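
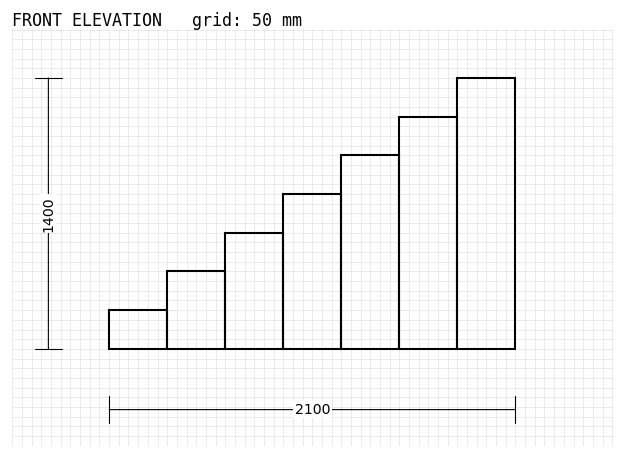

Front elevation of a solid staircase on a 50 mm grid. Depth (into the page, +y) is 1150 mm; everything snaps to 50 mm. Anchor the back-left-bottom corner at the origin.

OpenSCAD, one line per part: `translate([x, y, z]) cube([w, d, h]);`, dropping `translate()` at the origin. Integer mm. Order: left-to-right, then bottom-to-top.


cube([300, 1150, 200]);
translate([300, 0, 0]) cube([300, 1150, 400]);
translate([600, 0, 0]) cube([300, 1150, 600]);
translate([900, 0, 0]) cube([300, 1150, 800]);
translate([1200, 0, 0]) cube([300, 1150, 1000]);
translate([1500, 0, 0]) cube([300, 1150, 1200]);
translate([1800, 0, 0]) cube([300, 1150, 1400]);


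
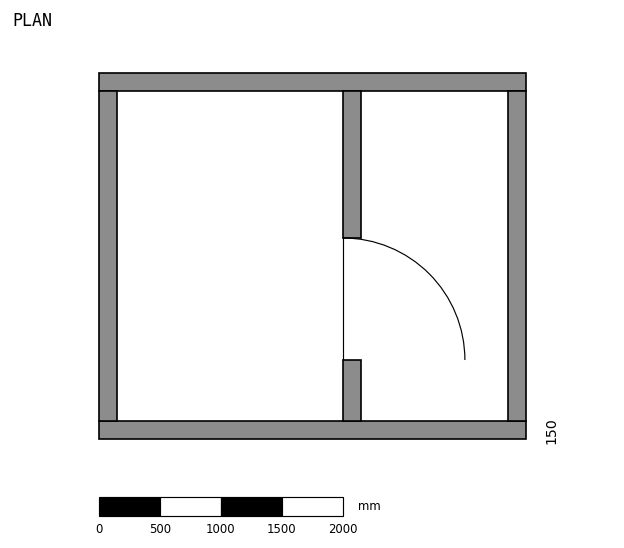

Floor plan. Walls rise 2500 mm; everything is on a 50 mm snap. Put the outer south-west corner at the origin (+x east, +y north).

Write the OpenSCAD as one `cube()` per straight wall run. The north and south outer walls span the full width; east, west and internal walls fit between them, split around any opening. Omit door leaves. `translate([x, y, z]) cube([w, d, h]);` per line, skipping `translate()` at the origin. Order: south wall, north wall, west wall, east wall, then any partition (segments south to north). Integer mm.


cube([3500, 150, 2500]);
translate([0, 2850, 0]) cube([3500, 150, 2500]);
translate([0, 150, 0]) cube([150, 2700, 2500]);
translate([3350, 150, 0]) cube([150, 2700, 2500]);
translate([2000, 150, 0]) cube([150, 500, 2500]);
translate([2000, 1650, 0]) cube([150, 1200, 2500]);


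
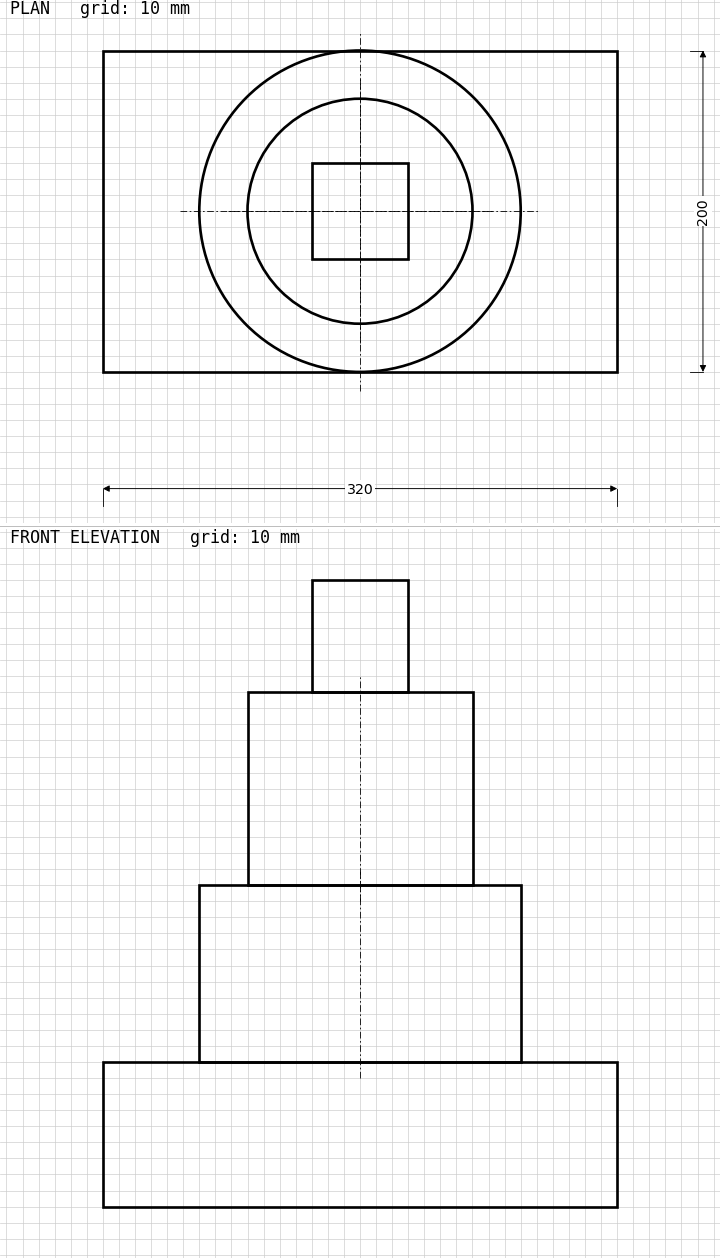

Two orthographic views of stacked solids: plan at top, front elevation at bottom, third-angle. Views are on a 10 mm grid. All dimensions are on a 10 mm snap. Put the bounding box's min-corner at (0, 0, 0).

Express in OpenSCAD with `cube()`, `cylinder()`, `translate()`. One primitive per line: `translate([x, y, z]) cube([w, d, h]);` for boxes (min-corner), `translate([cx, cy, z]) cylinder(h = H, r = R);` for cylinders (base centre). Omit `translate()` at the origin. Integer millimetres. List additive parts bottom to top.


cube([320, 200, 90]);
translate([160, 100, 90]) cylinder(h = 110, r = 100);
translate([160, 100, 200]) cylinder(h = 120, r = 70);
translate([130, 70, 320]) cube([60, 60, 70]);


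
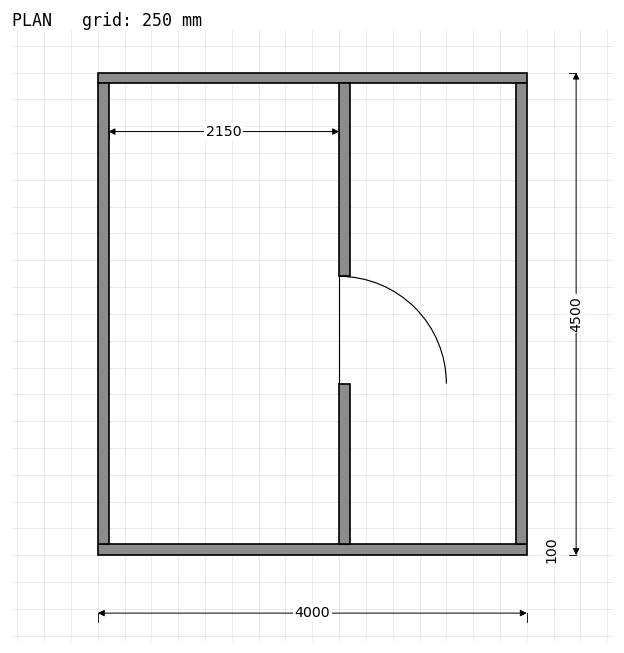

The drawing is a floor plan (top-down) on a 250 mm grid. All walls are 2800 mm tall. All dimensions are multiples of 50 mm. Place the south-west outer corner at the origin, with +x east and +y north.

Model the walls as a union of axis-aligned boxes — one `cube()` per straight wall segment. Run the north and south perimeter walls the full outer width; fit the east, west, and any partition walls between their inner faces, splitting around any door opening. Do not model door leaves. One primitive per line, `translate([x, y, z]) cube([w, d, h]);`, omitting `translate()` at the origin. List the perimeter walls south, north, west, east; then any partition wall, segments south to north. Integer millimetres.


cube([4000, 100, 2800]);
translate([0, 4400, 0]) cube([4000, 100, 2800]);
translate([0, 100, 0]) cube([100, 4300, 2800]);
translate([3900, 100, 0]) cube([100, 4300, 2800]);
translate([2250, 100, 0]) cube([100, 1500, 2800]);
translate([2250, 2600, 0]) cube([100, 1800, 2800]);


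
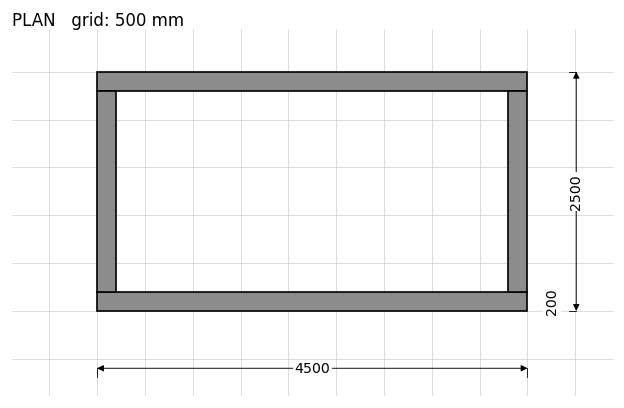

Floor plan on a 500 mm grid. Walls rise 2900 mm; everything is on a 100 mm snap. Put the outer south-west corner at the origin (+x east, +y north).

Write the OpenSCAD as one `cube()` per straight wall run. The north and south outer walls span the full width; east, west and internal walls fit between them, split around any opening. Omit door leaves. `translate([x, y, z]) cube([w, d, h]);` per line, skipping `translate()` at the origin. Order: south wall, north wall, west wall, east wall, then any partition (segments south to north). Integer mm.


cube([4500, 200, 2900]);
translate([0, 2300, 0]) cube([4500, 200, 2900]);
translate([0, 200, 0]) cube([200, 2100, 2900]);
translate([4300, 200, 0]) cube([200, 2100, 2900]);


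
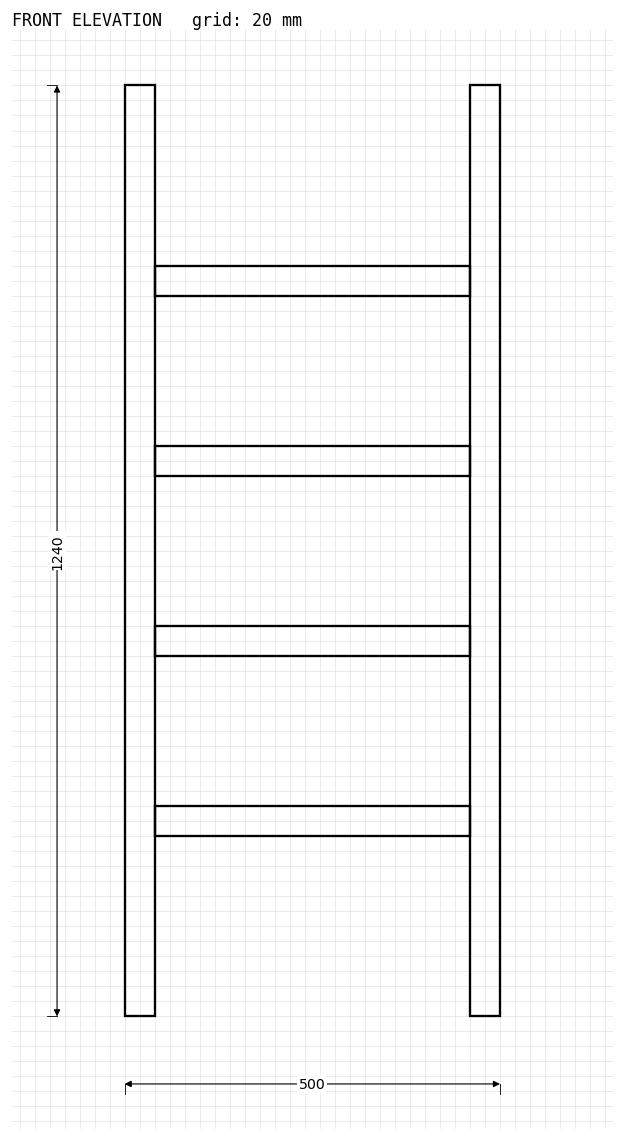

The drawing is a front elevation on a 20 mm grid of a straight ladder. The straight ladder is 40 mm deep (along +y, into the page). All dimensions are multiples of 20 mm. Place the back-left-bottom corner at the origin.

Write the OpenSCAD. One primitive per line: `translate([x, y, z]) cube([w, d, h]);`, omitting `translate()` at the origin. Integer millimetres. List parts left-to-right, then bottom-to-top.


cube([40, 40, 1240]);
translate([40, 0, 240]) cube([420, 40, 40]);
translate([40, 0, 480]) cube([420, 40, 40]);
translate([40, 0, 720]) cube([420, 40, 40]);
translate([40, 0, 960]) cube([420, 40, 40]);
translate([460, 0, 0]) cube([40, 40, 1240]);


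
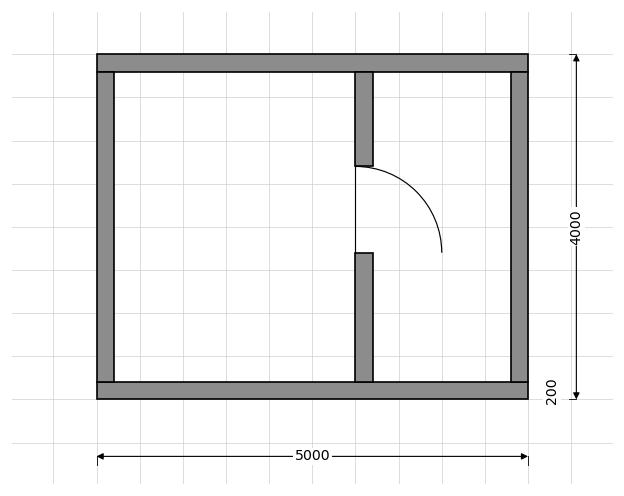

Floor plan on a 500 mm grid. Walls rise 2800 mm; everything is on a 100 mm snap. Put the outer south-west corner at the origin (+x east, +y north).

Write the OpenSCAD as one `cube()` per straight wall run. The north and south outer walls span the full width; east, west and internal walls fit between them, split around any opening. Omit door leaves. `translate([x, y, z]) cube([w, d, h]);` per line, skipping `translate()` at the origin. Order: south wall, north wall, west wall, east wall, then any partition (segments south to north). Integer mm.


cube([5000, 200, 2800]);
translate([0, 3800, 0]) cube([5000, 200, 2800]);
translate([0, 200, 0]) cube([200, 3600, 2800]);
translate([4800, 200, 0]) cube([200, 3600, 2800]);
translate([3000, 200, 0]) cube([200, 1500, 2800]);
translate([3000, 2700, 0]) cube([200, 1100, 2800]);


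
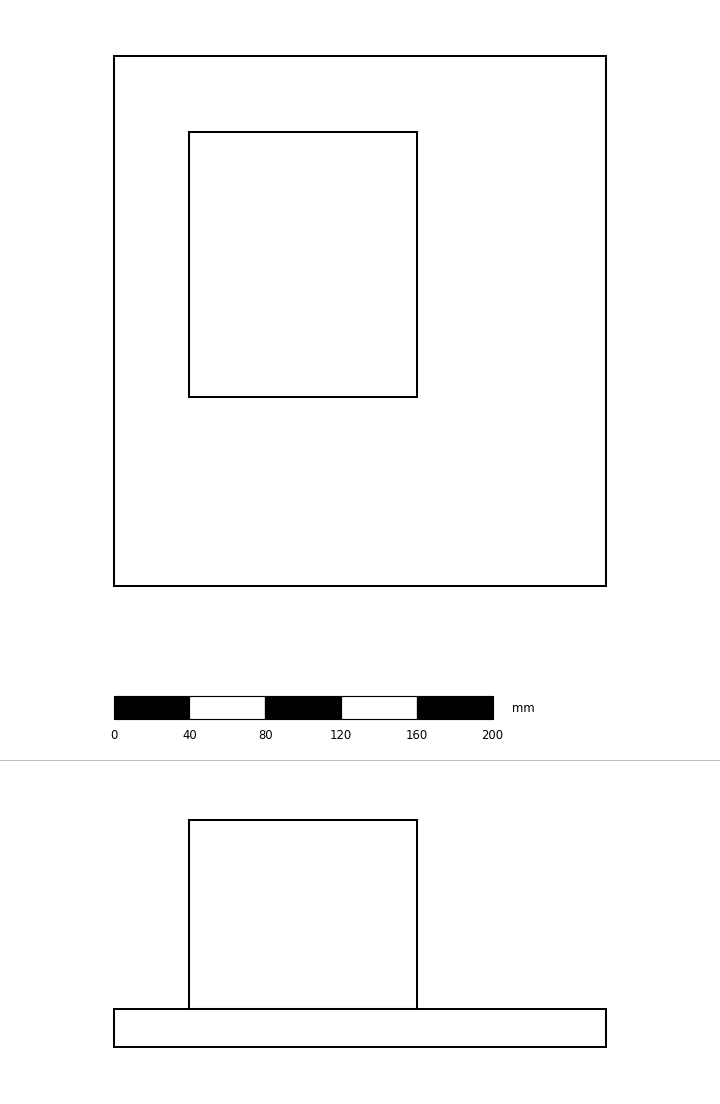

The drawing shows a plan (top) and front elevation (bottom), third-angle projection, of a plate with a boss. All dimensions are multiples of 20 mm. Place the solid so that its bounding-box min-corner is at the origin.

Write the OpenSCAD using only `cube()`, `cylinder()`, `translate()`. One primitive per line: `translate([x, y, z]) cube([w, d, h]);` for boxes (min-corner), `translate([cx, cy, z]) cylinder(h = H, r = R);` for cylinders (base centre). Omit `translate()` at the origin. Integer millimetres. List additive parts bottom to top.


cube([260, 280, 20]);
translate([40, 100, 20]) cube([120, 140, 100]);


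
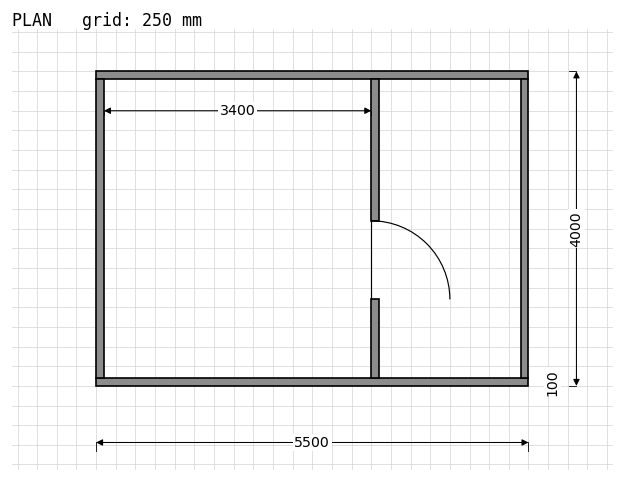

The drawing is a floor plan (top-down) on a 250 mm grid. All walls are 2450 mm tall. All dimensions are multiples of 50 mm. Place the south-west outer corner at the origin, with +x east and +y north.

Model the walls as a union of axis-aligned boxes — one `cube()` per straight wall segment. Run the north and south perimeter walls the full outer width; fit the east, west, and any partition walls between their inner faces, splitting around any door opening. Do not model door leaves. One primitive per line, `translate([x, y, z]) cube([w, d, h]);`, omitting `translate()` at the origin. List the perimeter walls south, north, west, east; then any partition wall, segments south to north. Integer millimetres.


cube([5500, 100, 2450]);
translate([0, 3900, 0]) cube([5500, 100, 2450]);
translate([0, 100, 0]) cube([100, 3800, 2450]);
translate([5400, 100, 0]) cube([100, 3800, 2450]);
translate([3500, 100, 0]) cube([100, 1000, 2450]);
translate([3500, 2100, 0]) cube([100, 1800, 2450]);


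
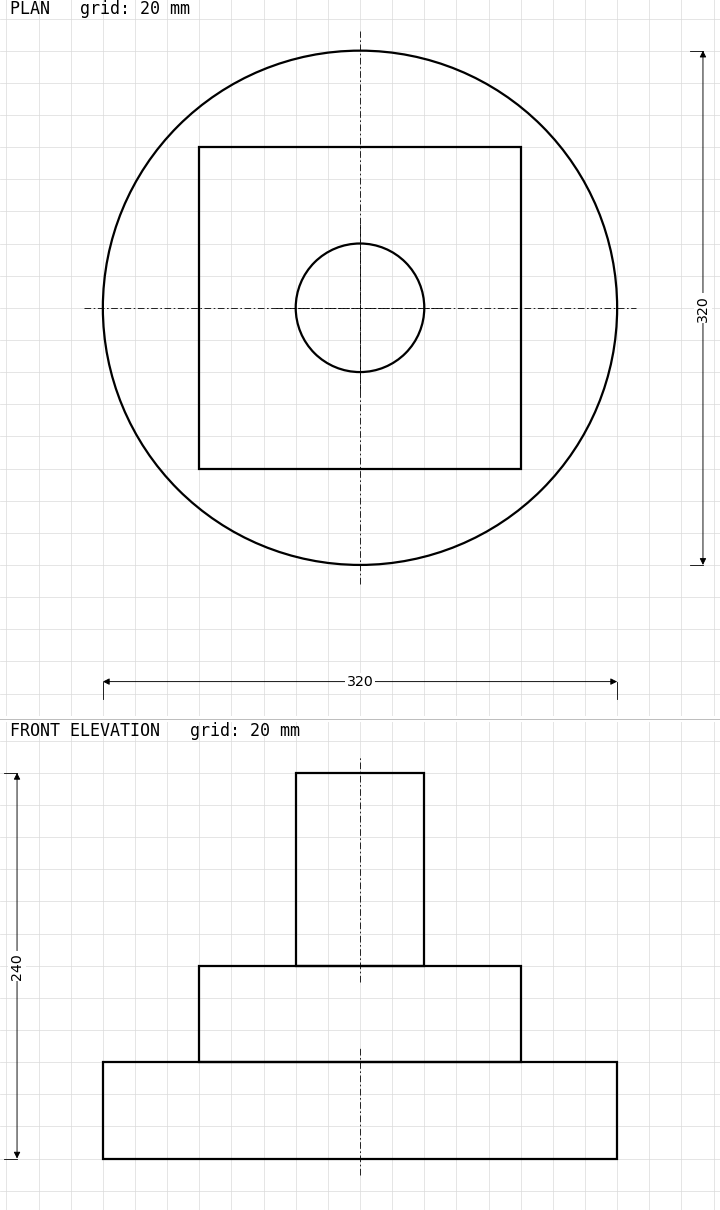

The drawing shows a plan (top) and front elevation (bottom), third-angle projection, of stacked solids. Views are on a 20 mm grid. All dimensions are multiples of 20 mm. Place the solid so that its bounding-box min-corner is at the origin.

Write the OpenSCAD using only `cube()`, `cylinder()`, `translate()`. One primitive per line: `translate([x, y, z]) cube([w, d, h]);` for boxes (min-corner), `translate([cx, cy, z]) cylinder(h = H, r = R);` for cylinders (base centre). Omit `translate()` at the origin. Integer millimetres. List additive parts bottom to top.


translate([160, 160, 0]) cylinder(h = 60, r = 160);
translate([60, 60, 60]) cube([200, 200, 60]);
translate([160, 160, 120]) cylinder(h = 120, r = 40);


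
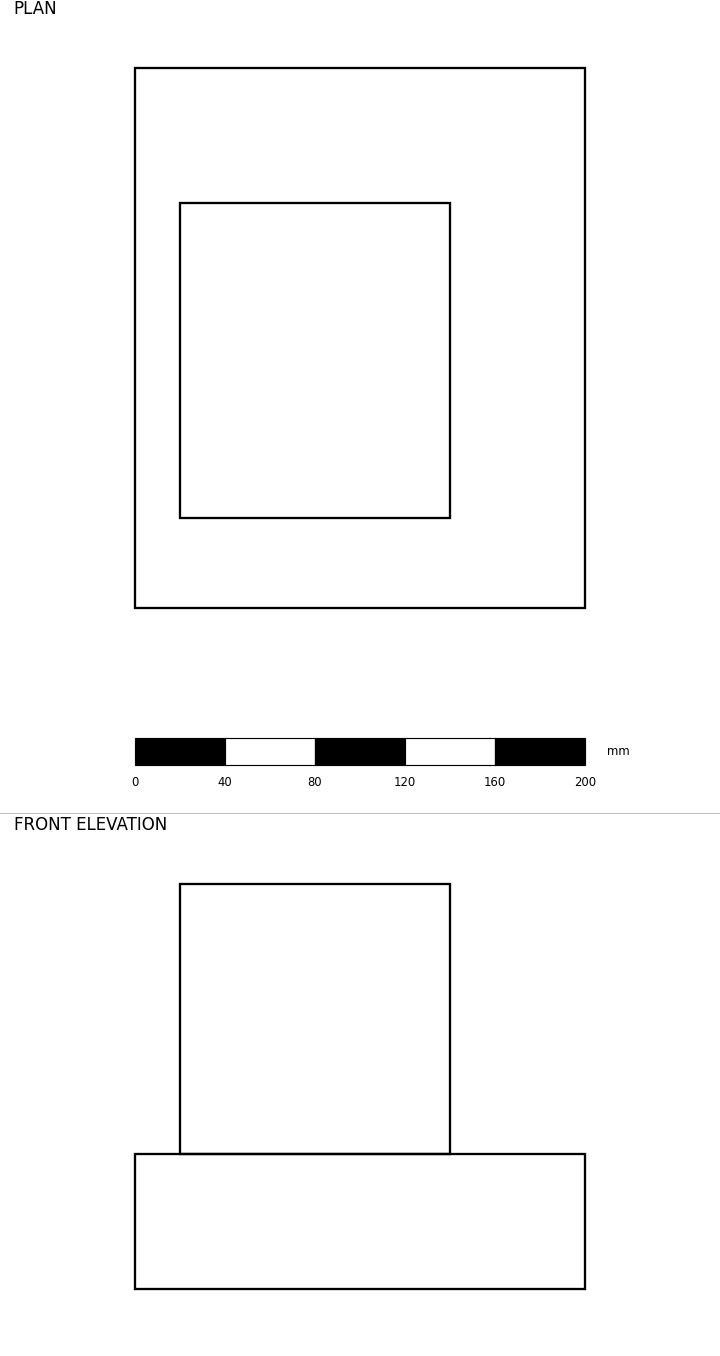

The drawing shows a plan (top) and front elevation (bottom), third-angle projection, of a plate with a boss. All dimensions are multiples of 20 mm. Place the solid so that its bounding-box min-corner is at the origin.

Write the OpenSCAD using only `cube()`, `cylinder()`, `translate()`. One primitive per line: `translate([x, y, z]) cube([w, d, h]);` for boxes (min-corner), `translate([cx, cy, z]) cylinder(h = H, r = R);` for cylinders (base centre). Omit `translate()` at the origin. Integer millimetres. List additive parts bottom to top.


cube([200, 240, 60]);
translate([20, 40, 60]) cube([120, 140, 120]);


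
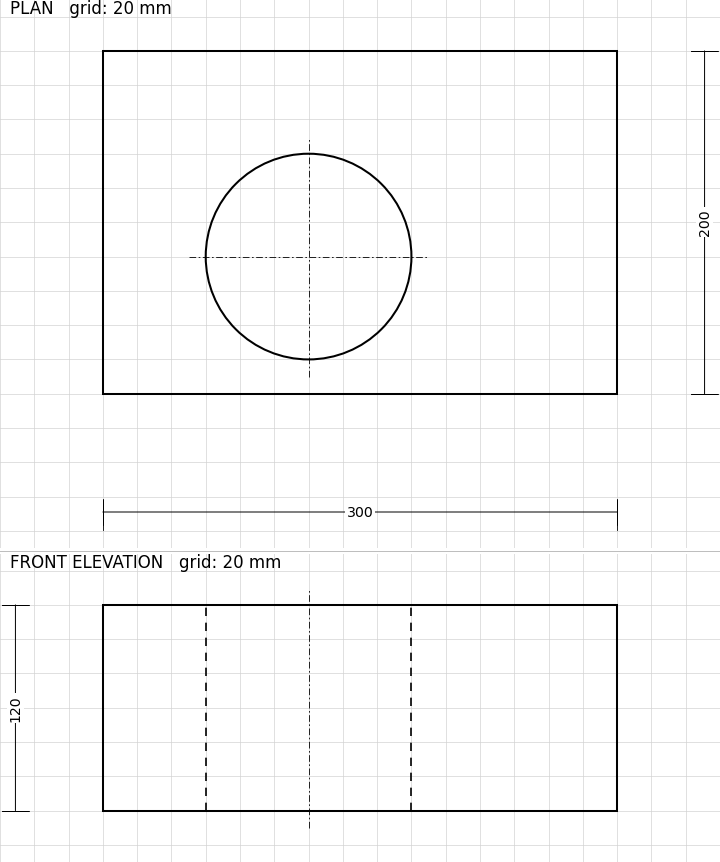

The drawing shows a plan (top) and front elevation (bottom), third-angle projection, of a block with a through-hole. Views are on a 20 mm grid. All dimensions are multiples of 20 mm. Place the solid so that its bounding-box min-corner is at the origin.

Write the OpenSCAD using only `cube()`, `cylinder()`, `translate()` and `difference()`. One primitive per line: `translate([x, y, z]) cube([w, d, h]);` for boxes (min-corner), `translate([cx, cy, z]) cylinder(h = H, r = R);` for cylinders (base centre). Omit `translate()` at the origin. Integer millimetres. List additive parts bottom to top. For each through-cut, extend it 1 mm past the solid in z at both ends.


difference() {
  cube([300, 200, 120]);
  translate([120, 80, -1]) cylinder(h = 122, r = 60);
}


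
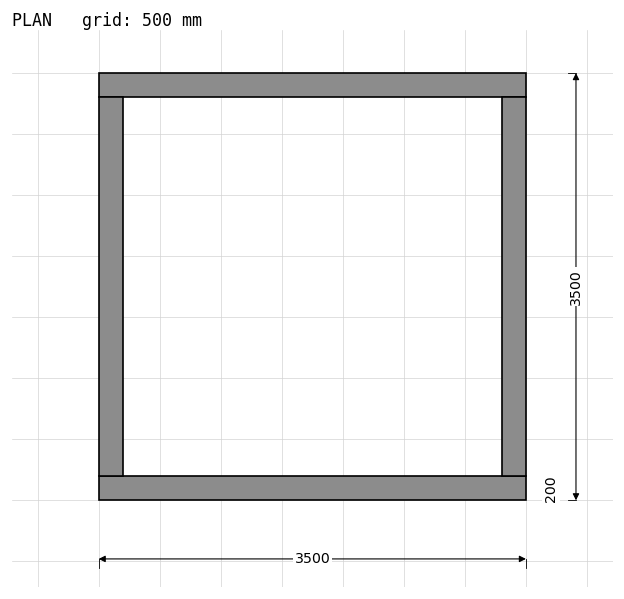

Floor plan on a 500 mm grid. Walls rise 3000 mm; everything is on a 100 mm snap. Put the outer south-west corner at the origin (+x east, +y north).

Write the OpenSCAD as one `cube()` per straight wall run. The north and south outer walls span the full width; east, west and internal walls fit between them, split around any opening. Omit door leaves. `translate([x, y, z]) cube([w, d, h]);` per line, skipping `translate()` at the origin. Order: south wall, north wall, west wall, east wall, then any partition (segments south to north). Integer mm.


cube([3500, 200, 3000]);
translate([0, 3300, 0]) cube([3500, 200, 3000]);
translate([0, 200, 0]) cube([200, 3100, 3000]);
translate([3300, 200, 0]) cube([200, 3100, 3000]);


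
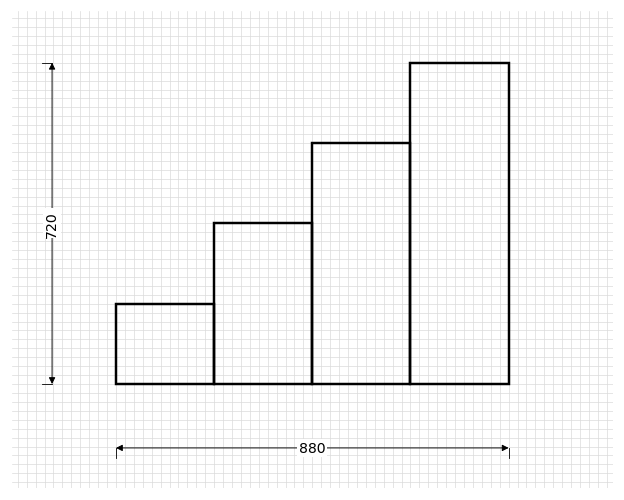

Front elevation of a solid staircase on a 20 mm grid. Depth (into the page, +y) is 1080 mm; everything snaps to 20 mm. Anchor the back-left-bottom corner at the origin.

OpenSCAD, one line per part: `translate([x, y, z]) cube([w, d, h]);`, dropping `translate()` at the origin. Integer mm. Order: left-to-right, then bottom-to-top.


cube([220, 1080, 180]);
translate([220, 0, 0]) cube([220, 1080, 360]);
translate([440, 0, 0]) cube([220, 1080, 540]);
translate([660, 0, 0]) cube([220, 1080, 720]);


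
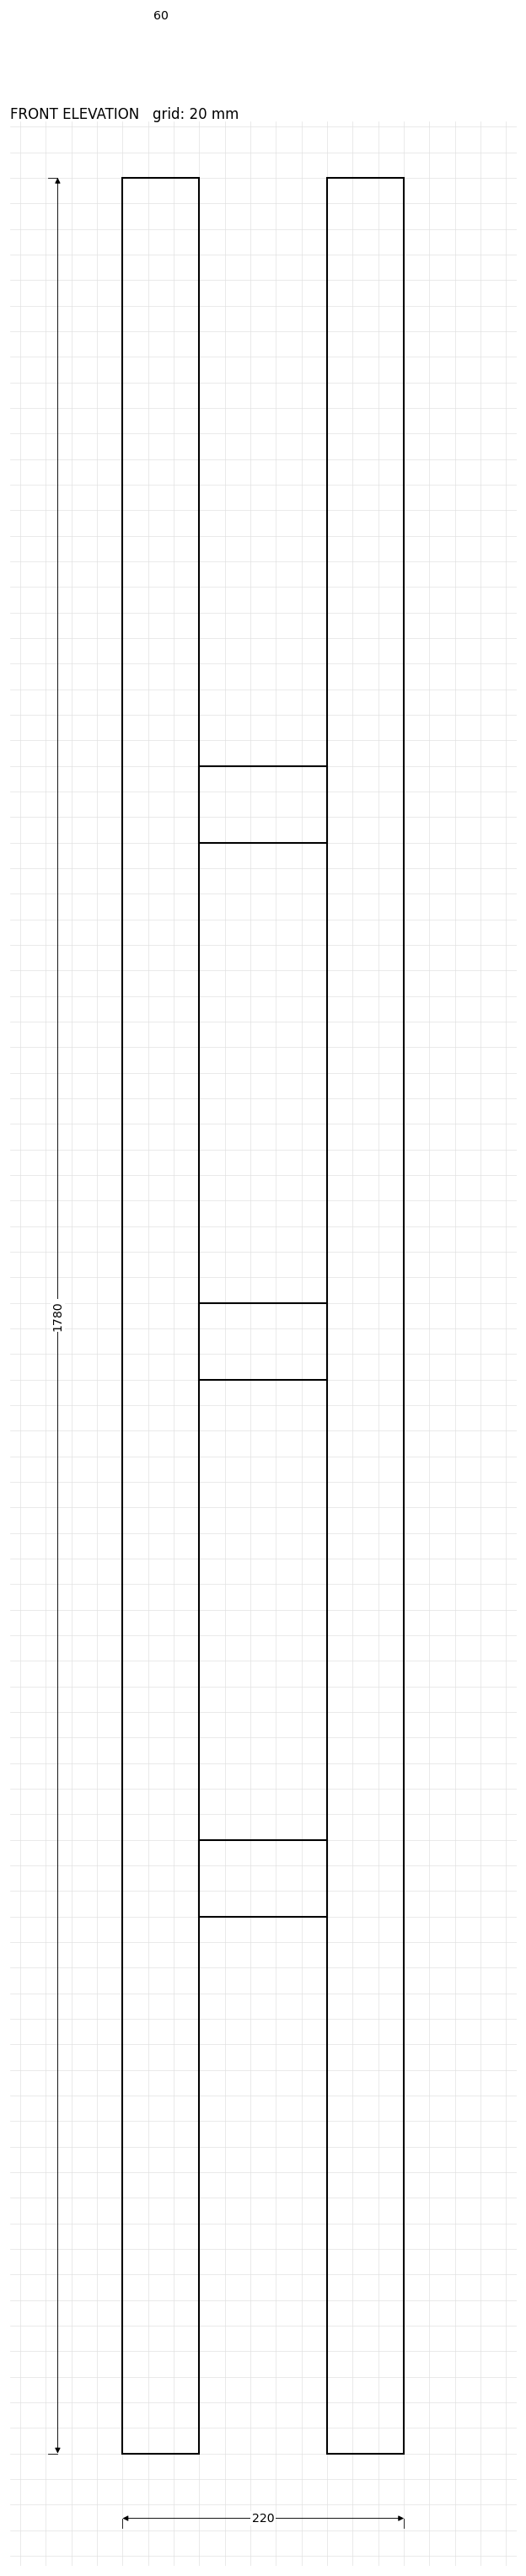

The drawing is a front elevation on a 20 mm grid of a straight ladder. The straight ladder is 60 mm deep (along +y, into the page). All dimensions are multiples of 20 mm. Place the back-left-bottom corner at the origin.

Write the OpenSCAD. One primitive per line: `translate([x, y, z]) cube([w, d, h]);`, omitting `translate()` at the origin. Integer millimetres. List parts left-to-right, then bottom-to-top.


cube([60, 60, 1780]);
translate([60, 0, 420]) cube([100, 60, 60]);
translate([60, 0, 840]) cube([100, 60, 60]);
translate([60, 0, 1260]) cube([100, 60, 60]);
translate([160, 0, 0]) cube([60, 60, 1780]);


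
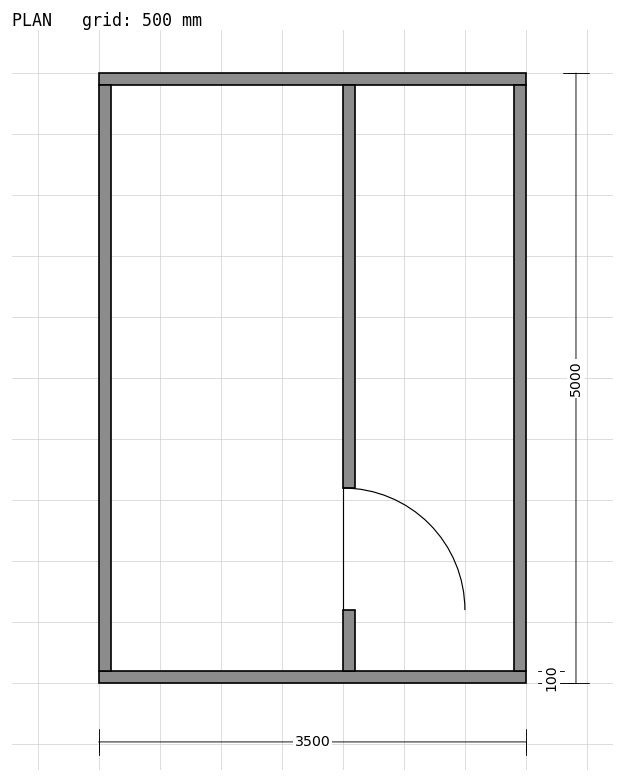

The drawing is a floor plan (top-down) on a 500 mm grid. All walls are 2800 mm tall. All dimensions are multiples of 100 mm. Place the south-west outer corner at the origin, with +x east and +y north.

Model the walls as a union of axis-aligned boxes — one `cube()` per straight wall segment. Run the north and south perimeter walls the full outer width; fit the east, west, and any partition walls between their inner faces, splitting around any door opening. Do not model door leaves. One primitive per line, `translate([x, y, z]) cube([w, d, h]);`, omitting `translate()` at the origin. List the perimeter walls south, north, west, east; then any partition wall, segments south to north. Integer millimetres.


cube([3500, 100, 2800]);
translate([0, 4900, 0]) cube([3500, 100, 2800]);
translate([0, 100, 0]) cube([100, 4800, 2800]);
translate([3400, 100, 0]) cube([100, 4800, 2800]);
translate([2000, 100, 0]) cube([100, 500, 2800]);
translate([2000, 1600, 0]) cube([100, 3300, 2800]);


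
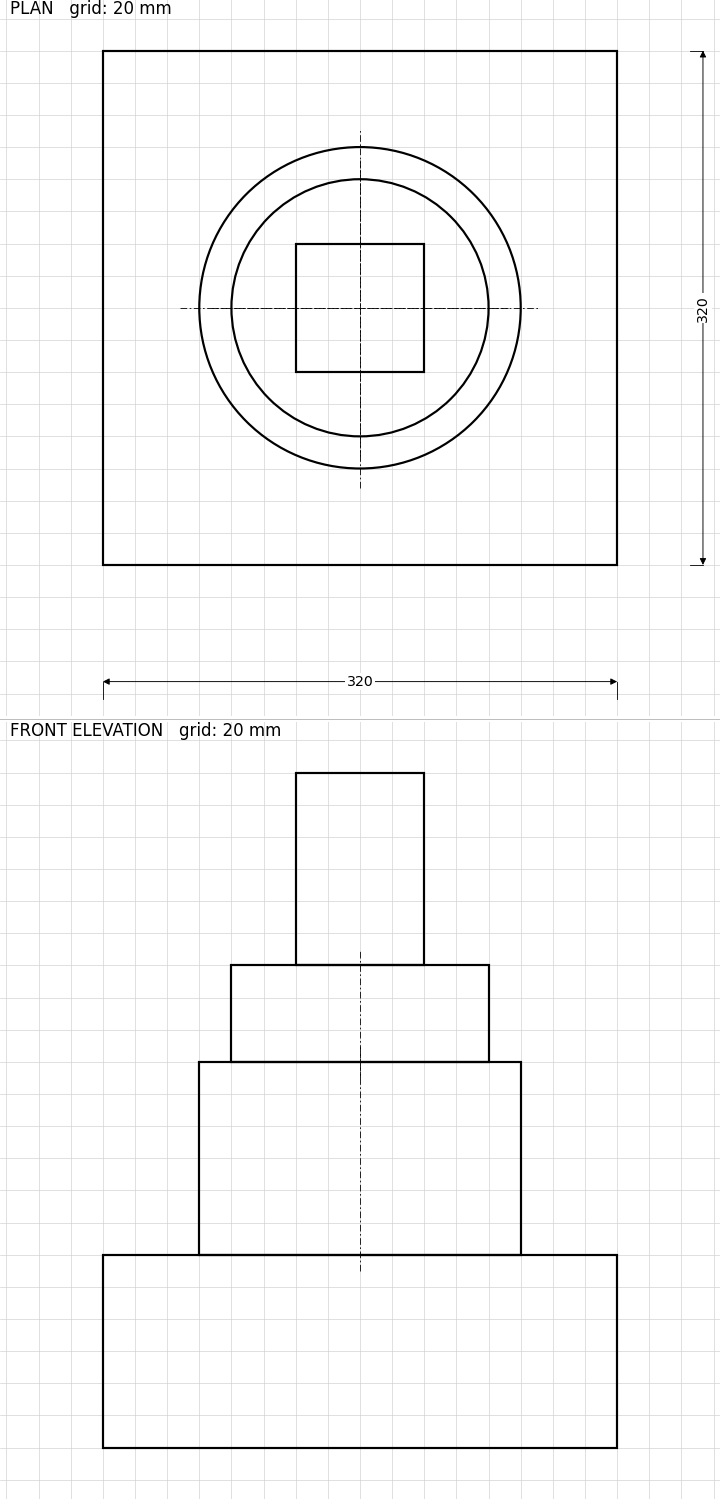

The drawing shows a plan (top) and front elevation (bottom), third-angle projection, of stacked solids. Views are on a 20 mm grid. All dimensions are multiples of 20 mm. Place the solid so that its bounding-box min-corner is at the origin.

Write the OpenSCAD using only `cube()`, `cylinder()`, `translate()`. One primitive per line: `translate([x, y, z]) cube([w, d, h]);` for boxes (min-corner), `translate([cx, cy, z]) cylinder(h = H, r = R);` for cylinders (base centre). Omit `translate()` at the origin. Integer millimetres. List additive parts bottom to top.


cube([320, 320, 120]);
translate([160, 160, 120]) cylinder(h = 120, r = 100);
translate([160, 160, 240]) cylinder(h = 60, r = 80);
translate([120, 120, 300]) cube([80, 80, 120]);


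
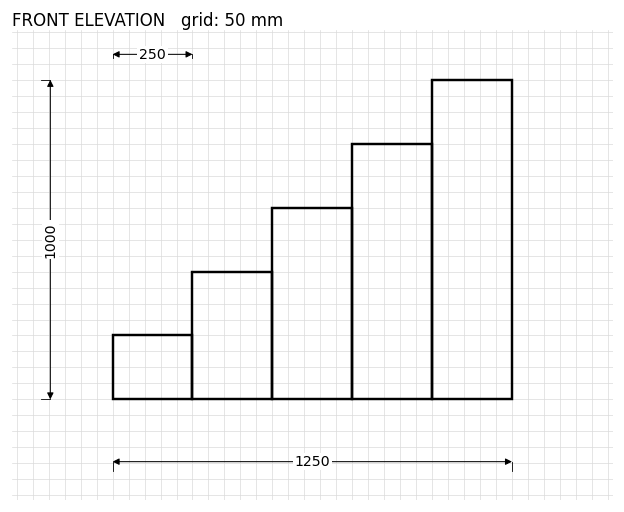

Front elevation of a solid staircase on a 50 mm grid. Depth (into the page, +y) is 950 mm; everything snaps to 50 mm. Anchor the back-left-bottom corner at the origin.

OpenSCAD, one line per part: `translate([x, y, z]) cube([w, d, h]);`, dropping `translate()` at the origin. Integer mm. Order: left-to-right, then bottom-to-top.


cube([250, 950, 200]);
translate([250, 0, 0]) cube([250, 950, 400]);
translate([500, 0, 0]) cube([250, 950, 600]);
translate([750, 0, 0]) cube([250, 950, 800]);
translate([1000, 0, 0]) cube([250, 950, 1000]);


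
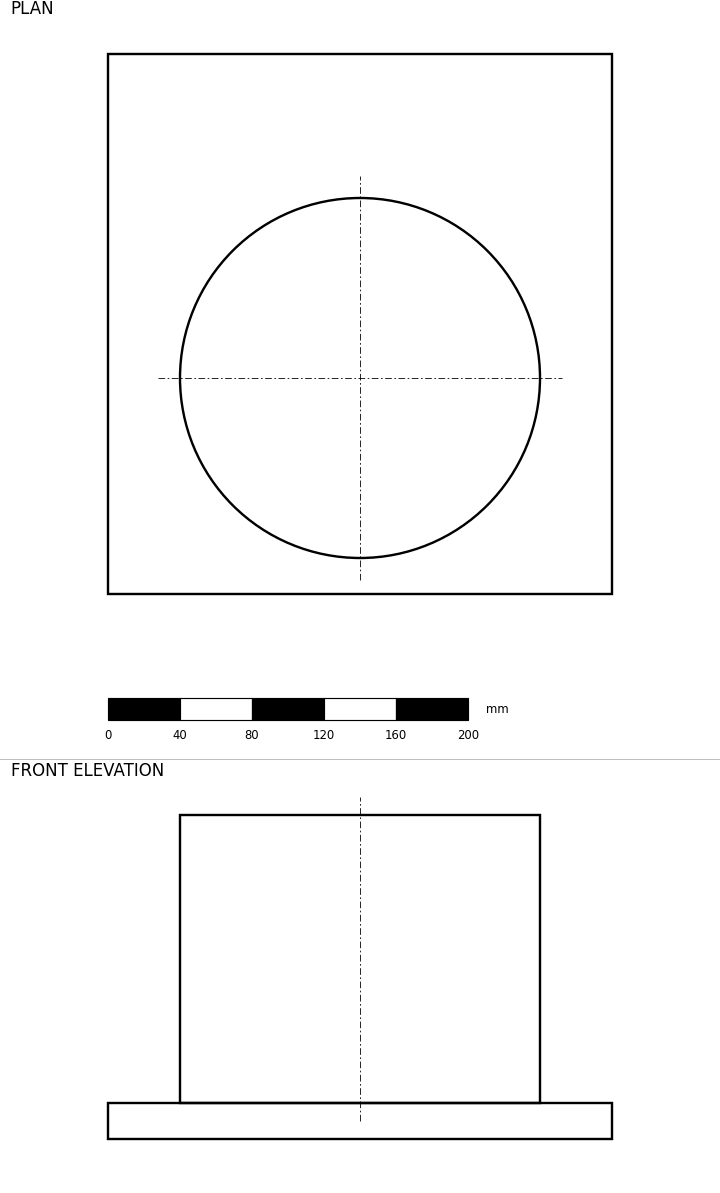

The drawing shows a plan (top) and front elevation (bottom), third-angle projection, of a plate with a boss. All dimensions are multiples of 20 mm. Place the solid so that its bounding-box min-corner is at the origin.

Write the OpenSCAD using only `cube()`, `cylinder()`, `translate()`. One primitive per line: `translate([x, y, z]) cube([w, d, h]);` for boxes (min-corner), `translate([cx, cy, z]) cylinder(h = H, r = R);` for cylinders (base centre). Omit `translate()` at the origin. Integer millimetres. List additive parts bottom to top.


cube([280, 300, 20]);
translate([140, 120, 20]) cylinder(h = 160, r = 100);


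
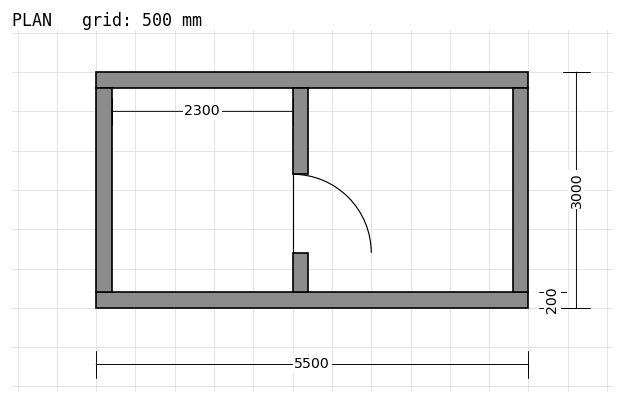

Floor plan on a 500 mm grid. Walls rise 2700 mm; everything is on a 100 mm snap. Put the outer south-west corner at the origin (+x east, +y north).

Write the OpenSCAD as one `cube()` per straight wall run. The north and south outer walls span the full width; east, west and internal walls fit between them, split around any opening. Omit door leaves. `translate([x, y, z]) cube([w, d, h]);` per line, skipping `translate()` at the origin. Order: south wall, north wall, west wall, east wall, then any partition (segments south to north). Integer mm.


cube([5500, 200, 2700]);
translate([0, 2800, 0]) cube([5500, 200, 2700]);
translate([0, 200, 0]) cube([200, 2600, 2700]);
translate([5300, 200, 0]) cube([200, 2600, 2700]);
translate([2500, 200, 0]) cube([200, 500, 2700]);
translate([2500, 1700, 0]) cube([200, 1100, 2700]);


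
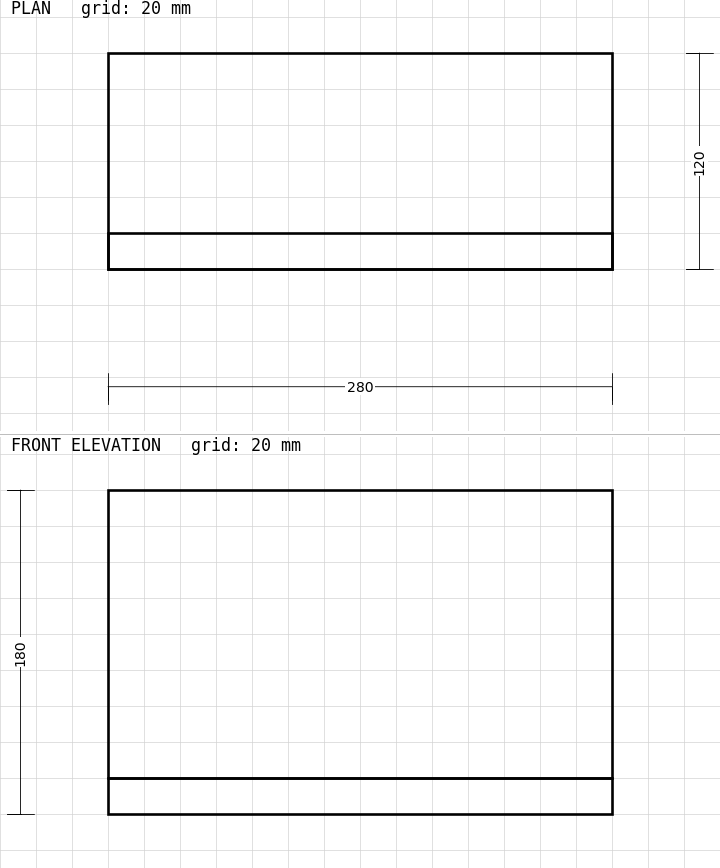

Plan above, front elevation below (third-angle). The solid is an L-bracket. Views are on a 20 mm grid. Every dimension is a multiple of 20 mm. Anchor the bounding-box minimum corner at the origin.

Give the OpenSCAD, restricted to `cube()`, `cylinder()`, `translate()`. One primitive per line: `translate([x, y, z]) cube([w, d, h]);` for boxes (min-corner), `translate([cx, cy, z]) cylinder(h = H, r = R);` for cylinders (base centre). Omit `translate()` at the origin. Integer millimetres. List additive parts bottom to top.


cube([280, 120, 20]);
translate([0, 0, 20]) cube([280, 20, 160]);


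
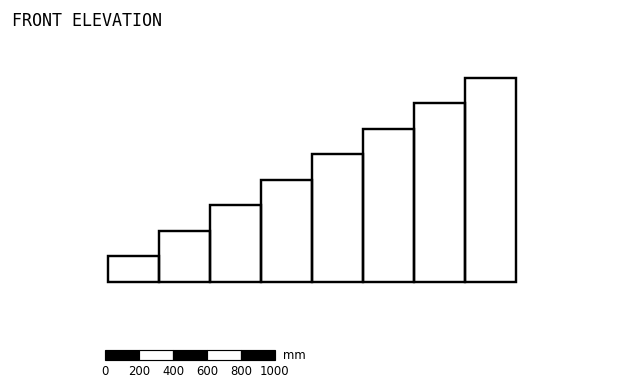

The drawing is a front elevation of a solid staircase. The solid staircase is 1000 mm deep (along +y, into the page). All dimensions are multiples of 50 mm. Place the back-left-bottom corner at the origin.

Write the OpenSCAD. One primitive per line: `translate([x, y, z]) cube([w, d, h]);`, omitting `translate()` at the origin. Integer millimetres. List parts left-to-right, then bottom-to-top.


cube([300, 1000, 150]);
translate([300, 0, 0]) cube([300, 1000, 300]);
translate([600, 0, 0]) cube([300, 1000, 450]);
translate([900, 0, 0]) cube([300, 1000, 600]);
translate([1200, 0, 0]) cube([300, 1000, 750]);
translate([1500, 0, 0]) cube([300, 1000, 900]);
translate([1800, 0, 0]) cube([300, 1000, 1050]);
translate([2100, 0, 0]) cube([300, 1000, 1200]);


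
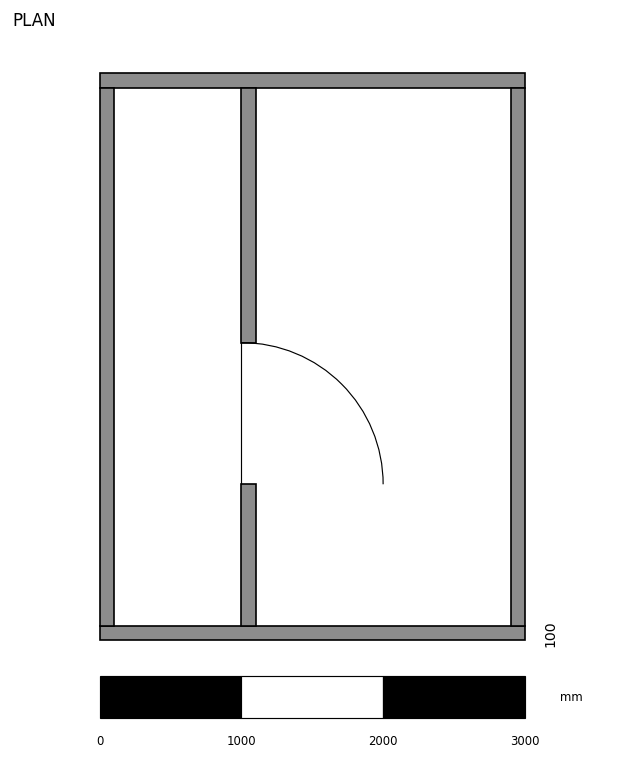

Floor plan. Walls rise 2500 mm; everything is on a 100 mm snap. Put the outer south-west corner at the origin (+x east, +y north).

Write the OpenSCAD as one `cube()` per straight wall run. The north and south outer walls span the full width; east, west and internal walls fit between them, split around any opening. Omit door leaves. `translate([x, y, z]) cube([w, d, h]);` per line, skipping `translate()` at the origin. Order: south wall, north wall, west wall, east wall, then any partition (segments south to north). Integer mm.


cube([3000, 100, 2500]);
translate([0, 3900, 0]) cube([3000, 100, 2500]);
translate([0, 100, 0]) cube([100, 3800, 2500]);
translate([2900, 100, 0]) cube([100, 3800, 2500]);
translate([1000, 100, 0]) cube([100, 1000, 2500]);
translate([1000, 2100, 0]) cube([100, 1800, 2500]);


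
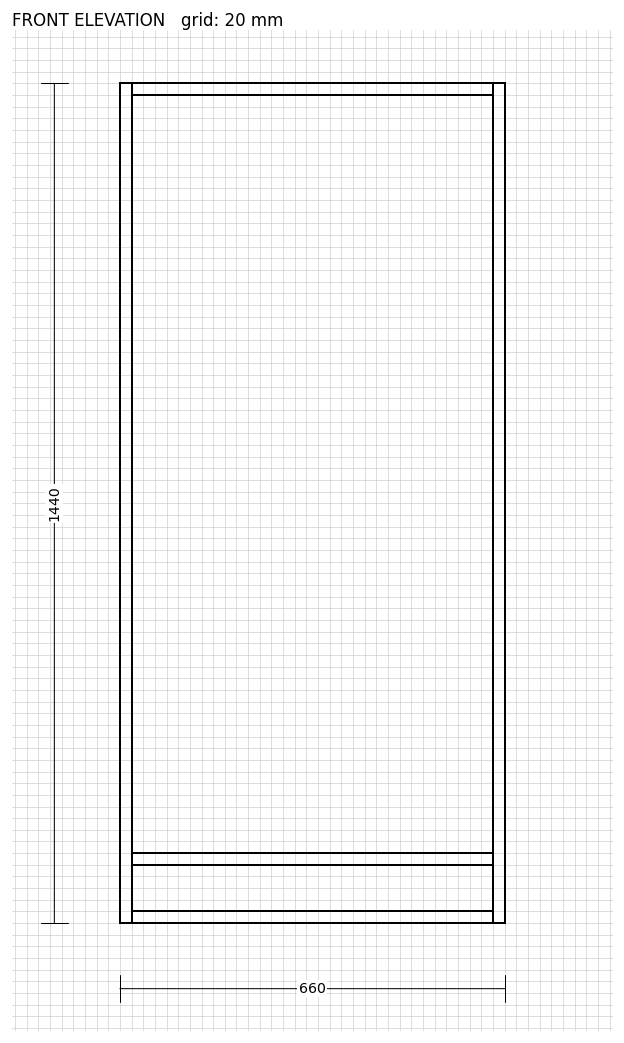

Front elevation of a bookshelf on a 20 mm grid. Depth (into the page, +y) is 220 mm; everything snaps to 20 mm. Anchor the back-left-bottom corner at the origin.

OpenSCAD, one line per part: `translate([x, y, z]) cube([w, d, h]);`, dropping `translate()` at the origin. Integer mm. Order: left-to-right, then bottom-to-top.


cube([20, 220, 1440]);
translate([20, 0, 0]) cube([620, 220, 20]);
translate([20, 0, 100]) cube([620, 220, 20]);
translate([20, 0, 1420]) cube([620, 220, 20]);
translate([640, 0, 0]) cube([20, 220, 1440]);


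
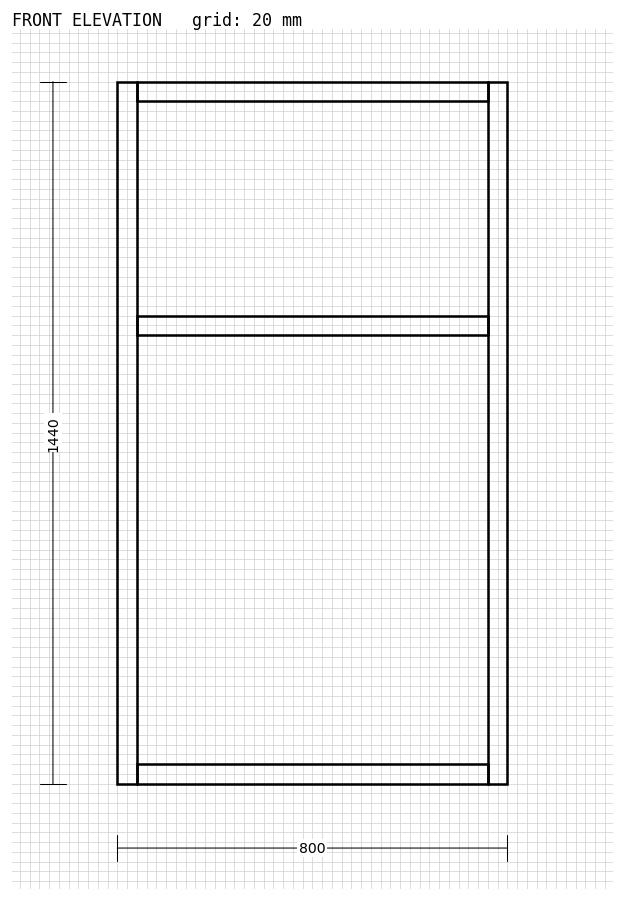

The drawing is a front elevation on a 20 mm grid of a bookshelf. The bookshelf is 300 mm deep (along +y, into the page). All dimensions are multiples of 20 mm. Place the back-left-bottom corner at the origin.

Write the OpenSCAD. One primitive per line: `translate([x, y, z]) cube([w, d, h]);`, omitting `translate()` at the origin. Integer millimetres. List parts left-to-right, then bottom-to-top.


cube([40, 300, 1440]);
translate([40, 0, 0]) cube([720, 300, 40]);
translate([40, 0, 920]) cube([720, 300, 40]);
translate([40, 0, 1400]) cube([720, 300, 40]);
translate([760, 0, 0]) cube([40, 300, 1440]);


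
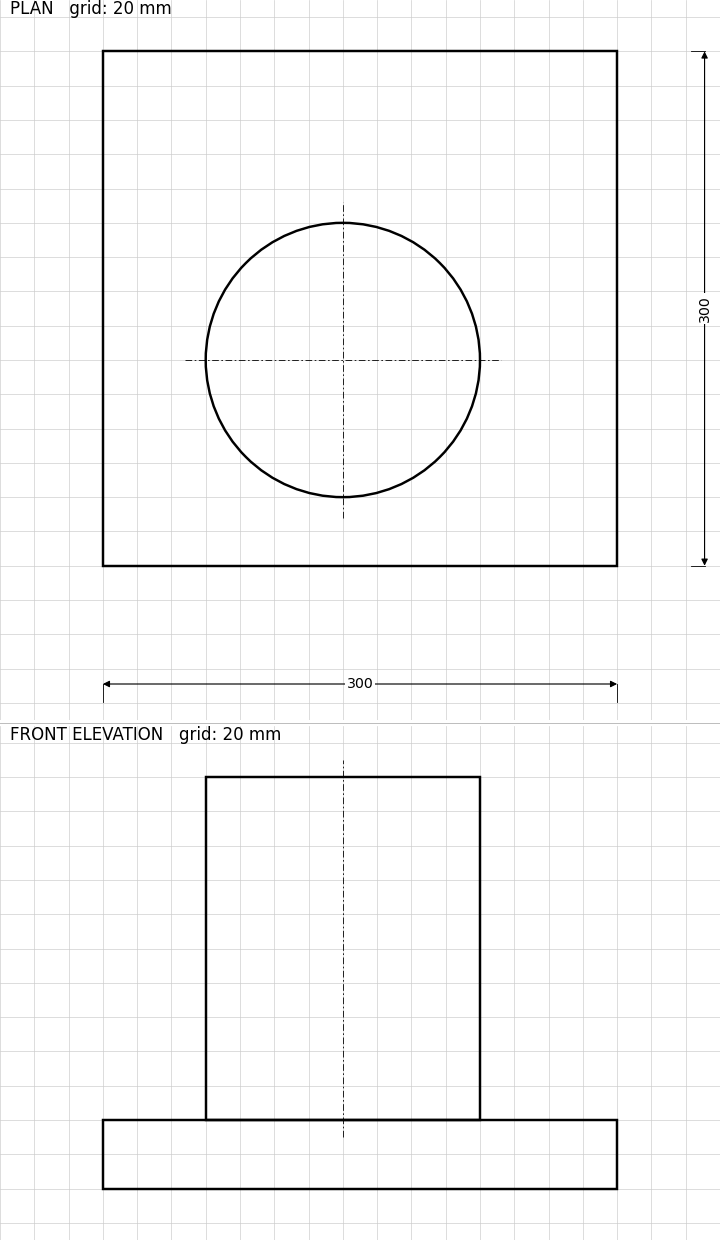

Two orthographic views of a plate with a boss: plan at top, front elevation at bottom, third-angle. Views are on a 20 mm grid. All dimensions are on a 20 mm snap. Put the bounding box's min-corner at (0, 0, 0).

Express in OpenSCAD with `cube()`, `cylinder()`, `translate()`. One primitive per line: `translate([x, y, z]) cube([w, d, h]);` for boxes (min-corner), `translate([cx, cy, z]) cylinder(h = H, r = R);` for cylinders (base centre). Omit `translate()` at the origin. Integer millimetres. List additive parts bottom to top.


cube([300, 300, 40]);
translate([140, 120, 40]) cylinder(h = 200, r = 80);


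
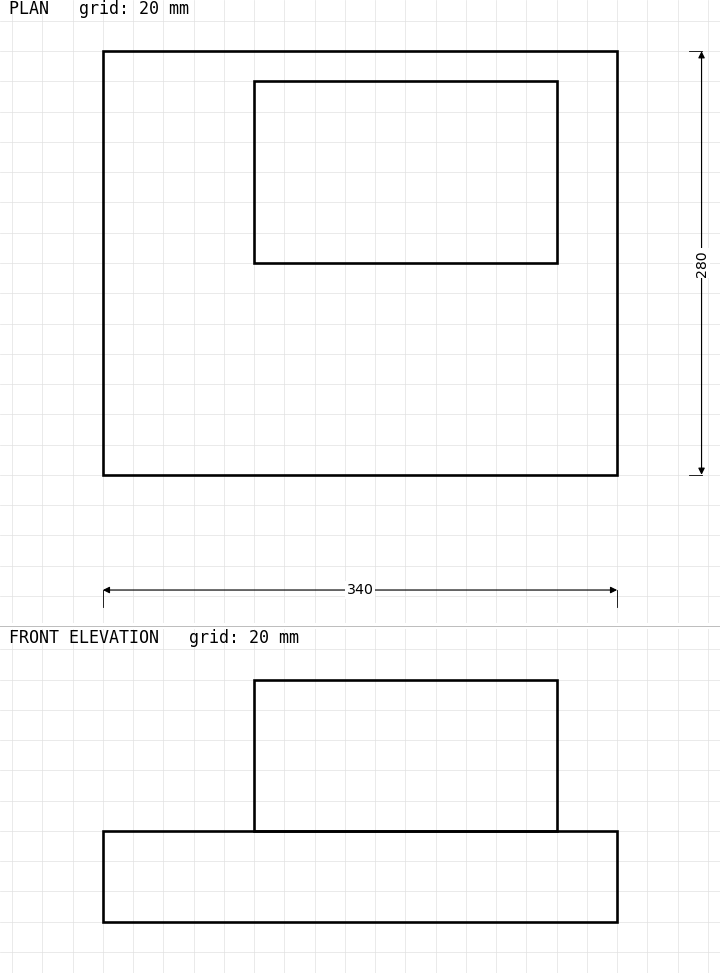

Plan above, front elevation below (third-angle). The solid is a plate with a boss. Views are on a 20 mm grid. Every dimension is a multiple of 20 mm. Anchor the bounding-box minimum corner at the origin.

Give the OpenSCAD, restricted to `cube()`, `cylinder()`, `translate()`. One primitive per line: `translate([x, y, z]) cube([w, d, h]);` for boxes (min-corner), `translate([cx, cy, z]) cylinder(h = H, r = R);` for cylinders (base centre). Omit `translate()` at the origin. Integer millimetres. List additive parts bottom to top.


cube([340, 280, 60]);
translate([100, 140, 60]) cube([200, 120, 100]);


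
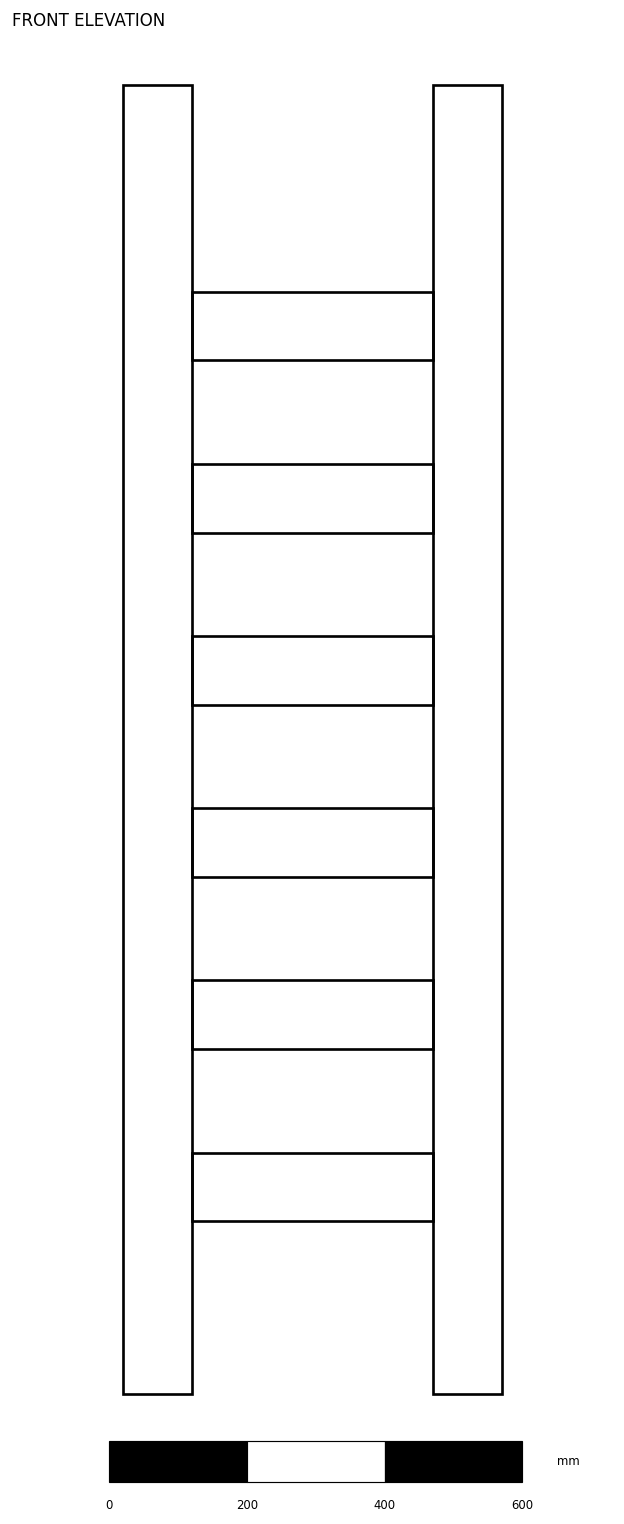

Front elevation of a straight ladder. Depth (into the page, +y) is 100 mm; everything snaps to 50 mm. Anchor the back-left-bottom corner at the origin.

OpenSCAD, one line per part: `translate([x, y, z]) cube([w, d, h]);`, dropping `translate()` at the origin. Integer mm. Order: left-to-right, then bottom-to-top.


cube([100, 100, 1900]);
translate([100, 0, 250]) cube([350, 100, 100]);
translate([100, 0, 500]) cube([350, 100, 100]);
translate([100, 0, 750]) cube([350, 100, 100]);
translate([100, 0, 1000]) cube([350, 100, 100]);
translate([100, 0, 1250]) cube([350, 100, 100]);
translate([100, 0, 1500]) cube([350, 100, 100]);
translate([450, 0, 0]) cube([100, 100, 1900]);


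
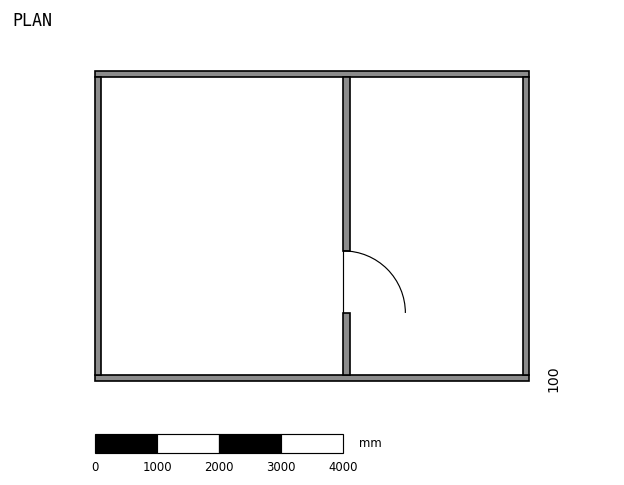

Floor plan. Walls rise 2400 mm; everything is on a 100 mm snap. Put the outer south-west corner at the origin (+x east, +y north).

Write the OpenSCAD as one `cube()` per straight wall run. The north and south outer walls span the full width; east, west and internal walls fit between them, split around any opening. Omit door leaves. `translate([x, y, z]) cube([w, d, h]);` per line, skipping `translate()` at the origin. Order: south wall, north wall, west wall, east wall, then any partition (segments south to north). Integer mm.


cube([7000, 100, 2400]);
translate([0, 4900, 0]) cube([7000, 100, 2400]);
translate([0, 100, 0]) cube([100, 4800, 2400]);
translate([6900, 100, 0]) cube([100, 4800, 2400]);
translate([4000, 100, 0]) cube([100, 1000, 2400]);
translate([4000, 2100, 0]) cube([100, 2800, 2400]);


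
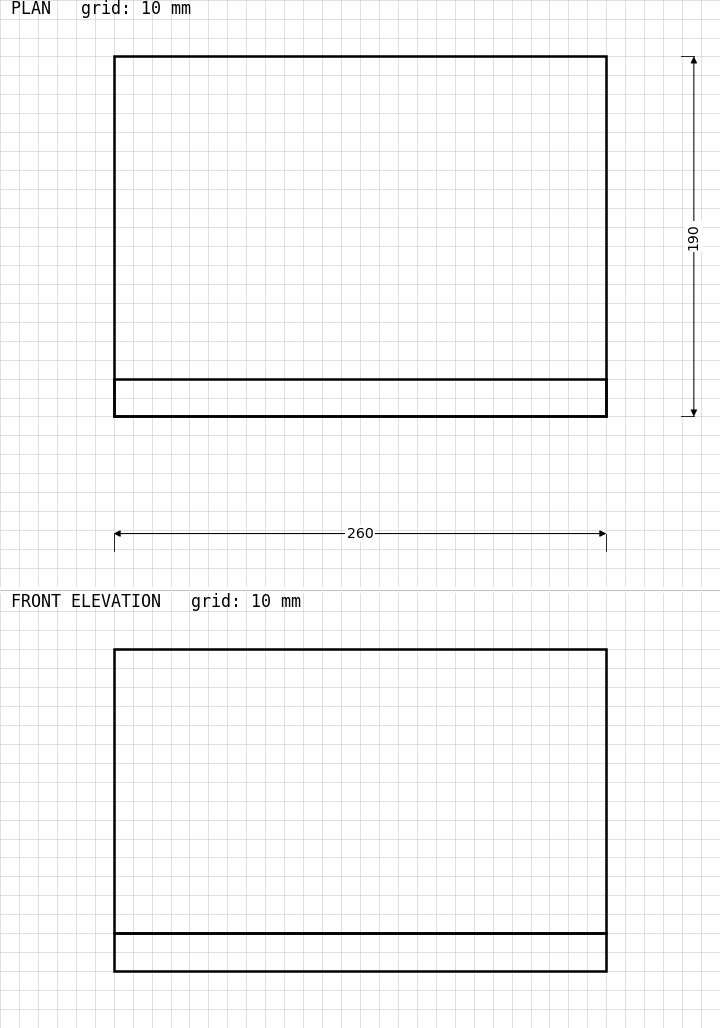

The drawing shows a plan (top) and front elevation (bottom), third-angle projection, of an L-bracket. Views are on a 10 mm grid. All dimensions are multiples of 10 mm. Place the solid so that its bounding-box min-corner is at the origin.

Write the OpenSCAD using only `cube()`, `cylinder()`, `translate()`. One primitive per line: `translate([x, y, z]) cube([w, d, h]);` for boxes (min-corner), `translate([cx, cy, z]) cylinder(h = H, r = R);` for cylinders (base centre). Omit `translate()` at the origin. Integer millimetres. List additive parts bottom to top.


cube([260, 190, 20]);
translate([0, 0, 20]) cube([260, 20, 150]);


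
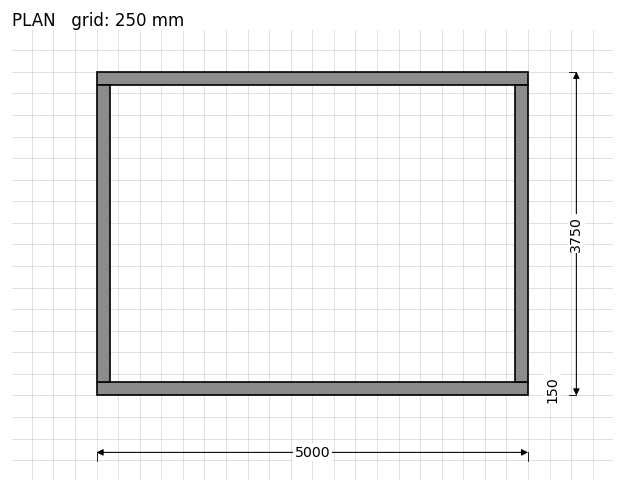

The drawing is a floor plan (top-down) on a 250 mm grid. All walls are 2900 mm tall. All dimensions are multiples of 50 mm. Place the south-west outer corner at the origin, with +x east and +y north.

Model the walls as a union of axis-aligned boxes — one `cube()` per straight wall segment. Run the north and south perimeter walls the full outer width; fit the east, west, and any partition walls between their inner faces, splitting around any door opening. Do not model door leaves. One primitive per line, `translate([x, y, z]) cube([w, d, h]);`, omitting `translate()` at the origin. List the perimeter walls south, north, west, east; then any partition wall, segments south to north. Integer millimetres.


cube([5000, 150, 2900]);
translate([0, 3600, 0]) cube([5000, 150, 2900]);
translate([0, 150, 0]) cube([150, 3450, 2900]);
translate([4850, 150, 0]) cube([150, 3450, 2900]);


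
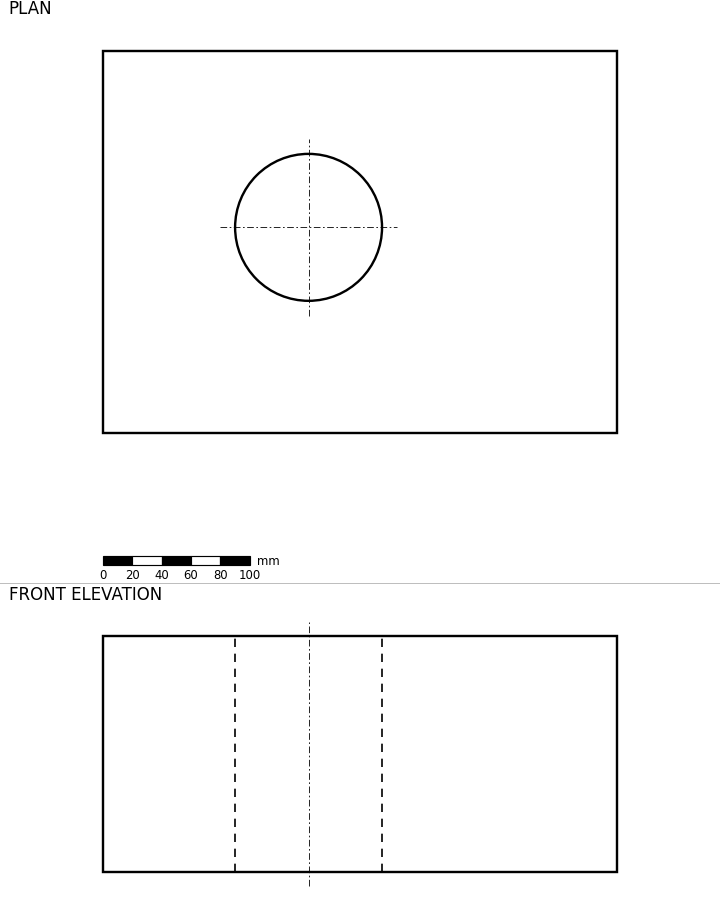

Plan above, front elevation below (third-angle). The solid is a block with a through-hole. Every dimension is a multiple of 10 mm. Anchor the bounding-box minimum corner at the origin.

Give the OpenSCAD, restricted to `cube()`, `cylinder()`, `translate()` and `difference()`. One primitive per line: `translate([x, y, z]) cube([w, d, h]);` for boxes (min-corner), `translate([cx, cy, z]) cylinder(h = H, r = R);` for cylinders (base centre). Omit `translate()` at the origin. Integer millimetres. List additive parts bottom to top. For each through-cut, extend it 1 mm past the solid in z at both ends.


difference() {
  cube([350, 260, 160]);
  translate([140, 140, -1]) cylinder(h = 162, r = 50);
}


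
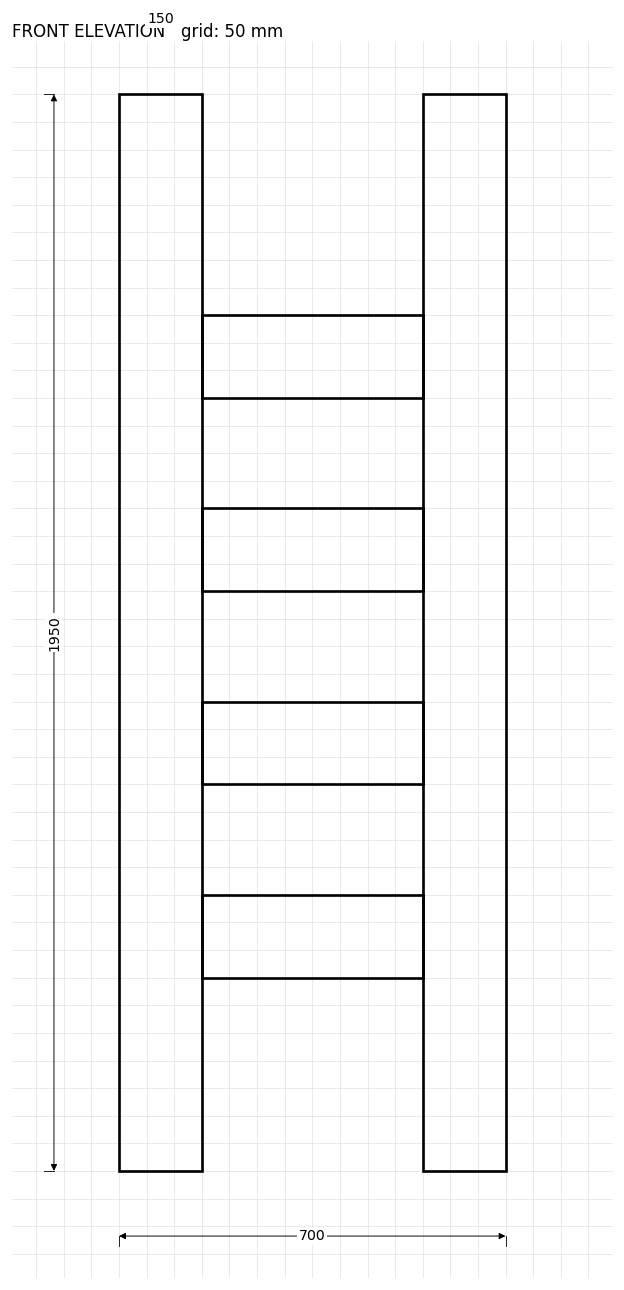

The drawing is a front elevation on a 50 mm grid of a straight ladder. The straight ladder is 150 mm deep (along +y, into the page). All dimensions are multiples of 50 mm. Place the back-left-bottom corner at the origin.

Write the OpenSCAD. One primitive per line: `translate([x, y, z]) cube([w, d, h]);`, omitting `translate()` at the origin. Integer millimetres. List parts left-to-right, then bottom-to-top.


cube([150, 150, 1950]);
translate([150, 0, 350]) cube([400, 150, 150]);
translate([150, 0, 700]) cube([400, 150, 150]);
translate([150, 0, 1050]) cube([400, 150, 150]);
translate([150, 0, 1400]) cube([400, 150, 150]);
translate([550, 0, 0]) cube([150, 150, 1950]);


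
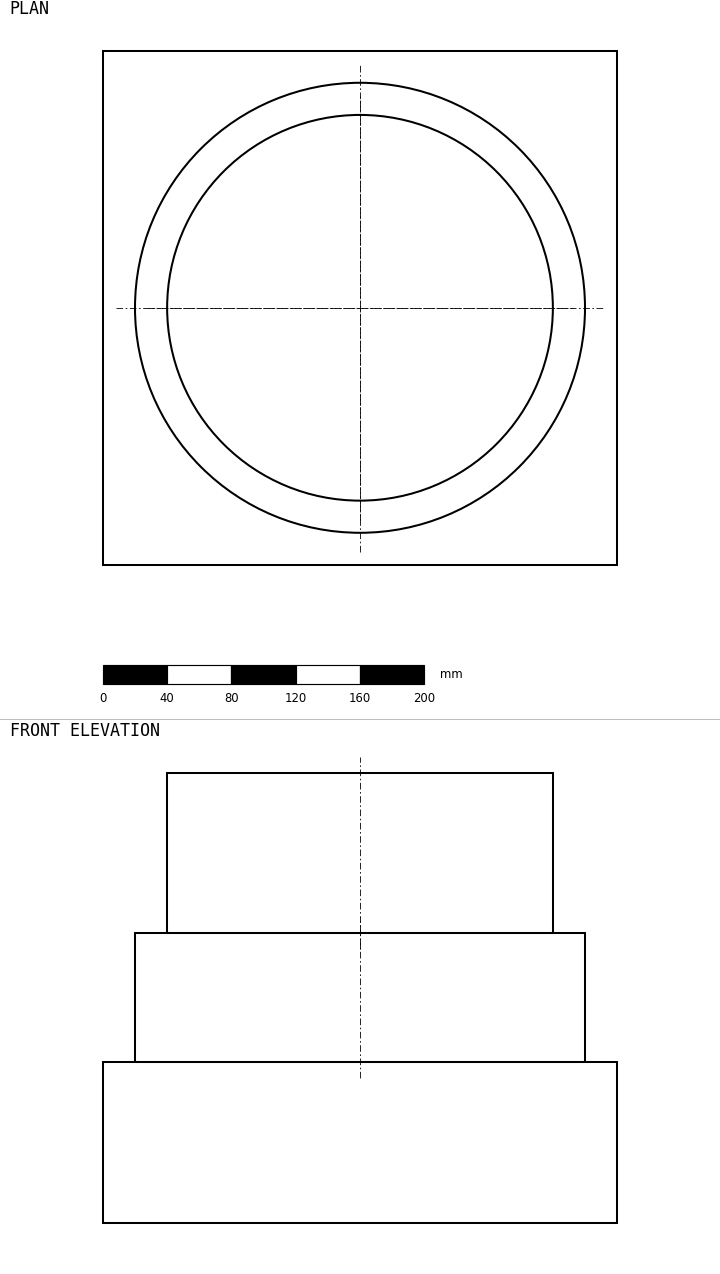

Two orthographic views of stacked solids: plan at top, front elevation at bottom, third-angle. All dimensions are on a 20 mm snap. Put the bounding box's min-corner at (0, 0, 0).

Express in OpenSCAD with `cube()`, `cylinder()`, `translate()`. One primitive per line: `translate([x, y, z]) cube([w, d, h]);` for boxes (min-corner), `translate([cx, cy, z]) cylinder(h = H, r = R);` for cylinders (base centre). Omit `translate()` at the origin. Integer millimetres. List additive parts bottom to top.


cube([320, 320, 100]);
translate([160, 160, 100]) cylinder(h = 80, r = 140);
translate([160, 160, 180]) cylinder(h = 100, r = 120);


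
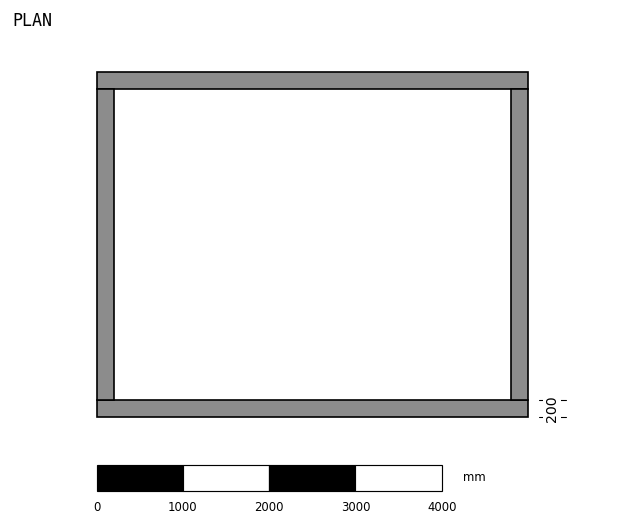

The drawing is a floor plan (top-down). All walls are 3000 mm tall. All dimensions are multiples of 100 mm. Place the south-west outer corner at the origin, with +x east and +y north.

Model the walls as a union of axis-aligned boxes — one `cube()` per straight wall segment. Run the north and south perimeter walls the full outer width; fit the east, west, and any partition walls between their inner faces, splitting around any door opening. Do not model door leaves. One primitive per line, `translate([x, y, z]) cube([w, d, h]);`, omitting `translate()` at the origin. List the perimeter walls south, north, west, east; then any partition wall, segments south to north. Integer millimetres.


cube([5000, 200, 3000]);
translate([0, 3800, 0]) cube([5000, 200, 3000]);
translate([0, 200, 0]) cube([200, 3600, 3000]);
translate([4800, 200, 0]) cube([200, 3600, 3000]);


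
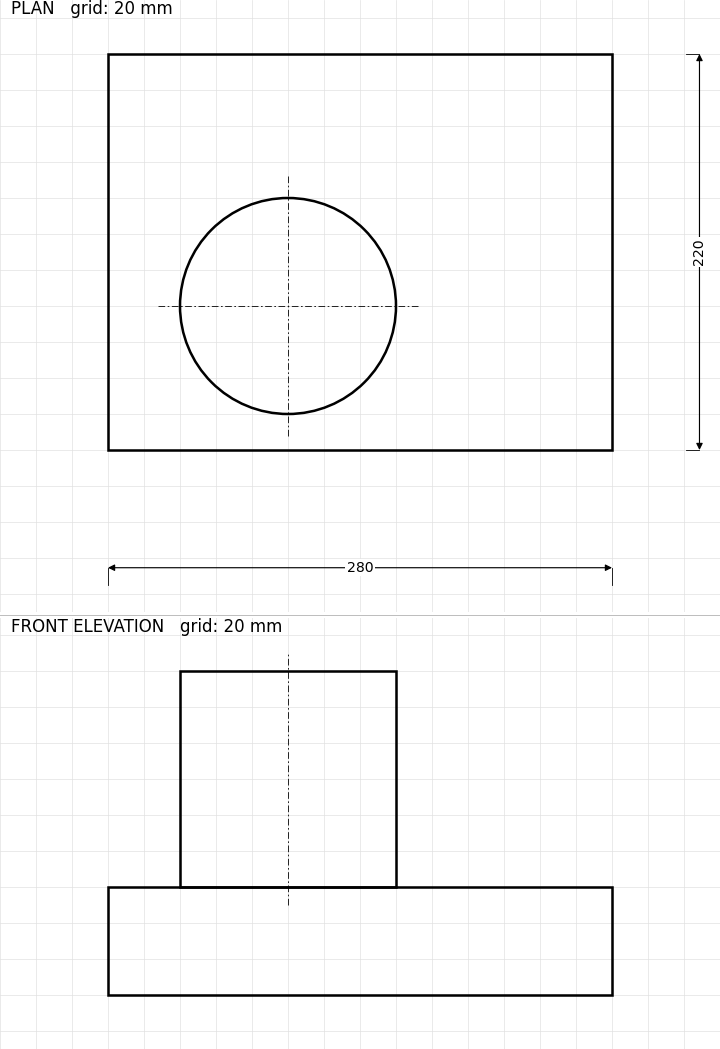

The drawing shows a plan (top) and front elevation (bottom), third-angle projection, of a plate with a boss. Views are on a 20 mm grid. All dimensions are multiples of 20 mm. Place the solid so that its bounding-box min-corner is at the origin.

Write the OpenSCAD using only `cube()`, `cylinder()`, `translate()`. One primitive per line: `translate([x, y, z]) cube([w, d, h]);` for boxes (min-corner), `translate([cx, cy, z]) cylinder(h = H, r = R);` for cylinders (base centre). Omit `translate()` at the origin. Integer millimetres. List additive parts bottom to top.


cube([280, 220, 60]);
translate([100, 80, 60]) cylinder(h = 120, r = 60);
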